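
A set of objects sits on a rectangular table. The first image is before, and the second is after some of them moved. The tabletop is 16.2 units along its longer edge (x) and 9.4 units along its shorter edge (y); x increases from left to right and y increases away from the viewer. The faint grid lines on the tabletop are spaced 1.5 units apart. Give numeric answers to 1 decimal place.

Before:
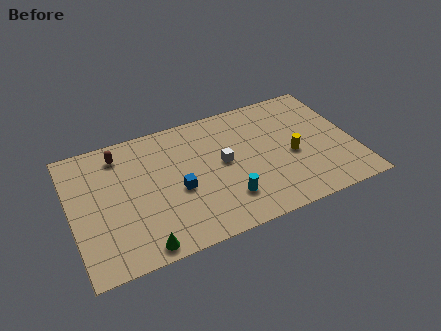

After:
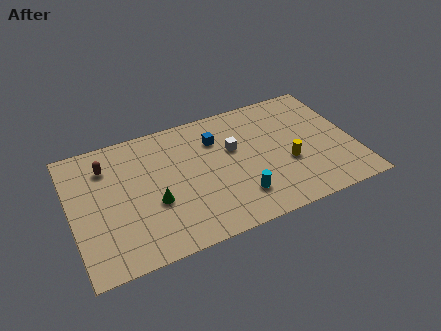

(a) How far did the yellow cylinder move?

0.6

The yellow cylinder was near (12.6, 4.1) before and (12.3, 3.6) after, so it travelled √(0.3² + 0.5²) ≈ 0.6 units.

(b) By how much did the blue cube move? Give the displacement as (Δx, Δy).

(2.5, 2.9)

The blue cube started near (6.0, 4.0) and ended near (8.5, 6.9).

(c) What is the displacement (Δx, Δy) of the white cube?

(0.7, 0.8)

The white cube started near (8.7, 5.0) and ended near (9.4, 5.8).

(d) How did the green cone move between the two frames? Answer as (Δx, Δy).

(1.0, 2.7)

The green cone was at about (3.6, 0.9) and moved to about (4.6, 3.6).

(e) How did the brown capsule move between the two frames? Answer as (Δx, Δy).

(-0.8, -0.6)

From the two frames, the brown capsule sits at roughly (3.0, 7.8) before and (2.2, 7.2) after.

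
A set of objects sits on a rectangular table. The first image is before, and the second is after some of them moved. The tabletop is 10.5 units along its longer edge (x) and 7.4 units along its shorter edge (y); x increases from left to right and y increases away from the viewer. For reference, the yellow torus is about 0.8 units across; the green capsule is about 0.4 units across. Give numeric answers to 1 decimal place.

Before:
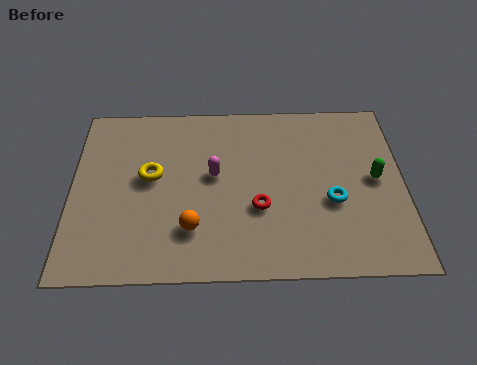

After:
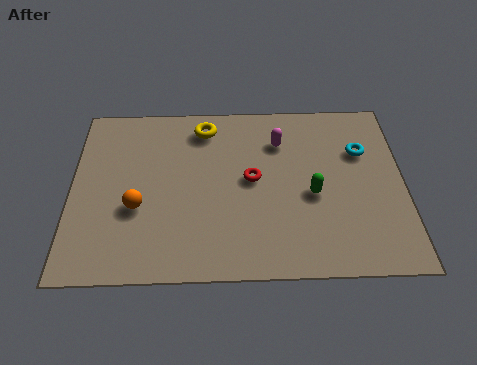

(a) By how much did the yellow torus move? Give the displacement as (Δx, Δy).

(1.7, 2.1)

The yellow torus started near (2.5, 4.1) and ended near (4.2, 6.2).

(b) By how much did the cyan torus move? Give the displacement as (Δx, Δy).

(1.0, 2.1)

From the two frames, the cyan torus sits at roughly (8.2, 2.9) before and (9.2, 5.0) after.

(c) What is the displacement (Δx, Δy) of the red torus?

(-0.2, 1.2)

The red torus was at about (5.9, 2.7) and moved to about (5.7, 3.9).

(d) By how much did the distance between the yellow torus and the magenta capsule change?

+0.5

The distance was about 2.0 in the first image and 2.5 in the second, so they moved 0.5 units further apart.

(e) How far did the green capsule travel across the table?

2.1

The green capsule moved from about (9.6, 3.8) to (7.6, 3.2), a distance of √(2.0² + 0.6²) ≈ 2.1.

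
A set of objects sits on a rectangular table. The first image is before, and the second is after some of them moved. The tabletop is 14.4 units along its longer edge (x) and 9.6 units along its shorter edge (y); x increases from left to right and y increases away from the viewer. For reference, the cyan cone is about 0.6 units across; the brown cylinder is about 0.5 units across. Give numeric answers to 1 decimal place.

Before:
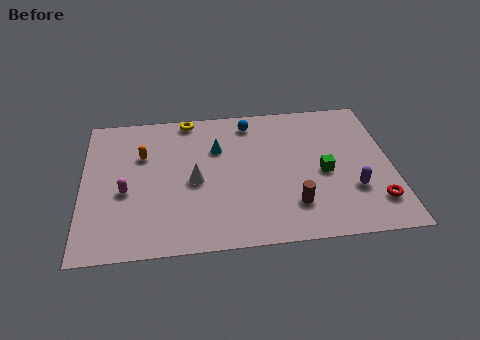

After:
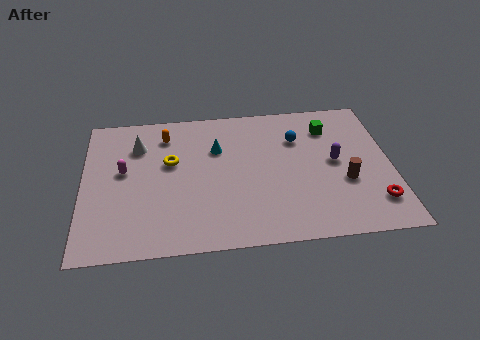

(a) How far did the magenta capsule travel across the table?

1.4

The magenta capsule moved from about (2.0, 4.0) to (1.9, 5.4), a distance of √(0.1² + 1.4²) ≈ 1.4.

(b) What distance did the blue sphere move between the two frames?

2.6

The blue sphere was near (7.9, 8.2) before and (10.1, 6.8) after, so it travelled √(2.2² + 1.4²) ≈ 2.6 units.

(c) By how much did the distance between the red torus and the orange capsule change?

-0.4

The distance was about 11.5 in the first image and 11.1 in the second, so they moved 0.4 units closer together.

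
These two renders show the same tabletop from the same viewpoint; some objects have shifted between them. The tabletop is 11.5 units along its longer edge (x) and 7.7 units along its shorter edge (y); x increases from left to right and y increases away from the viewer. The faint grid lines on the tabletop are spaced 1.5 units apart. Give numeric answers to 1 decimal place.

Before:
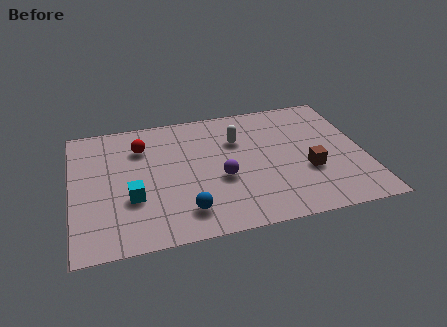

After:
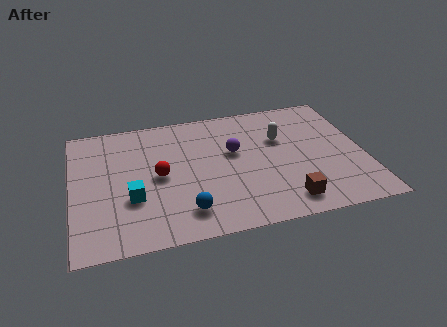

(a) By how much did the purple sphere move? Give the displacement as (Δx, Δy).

(0.6, 1.5)

From the two frames, the purple sphere sits at roughly (5.8, 3.1) before and (6.4, 4.6) after.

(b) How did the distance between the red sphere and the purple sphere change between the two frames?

-0.9

They were about 4.0 units apart before and 3.1 after — 0.9 units closer together.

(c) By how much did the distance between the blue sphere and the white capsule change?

+0.9

The distance was about 4.4 in the first image and 5.3 in the second, so they moved 0.9 units further apart.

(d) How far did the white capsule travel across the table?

1.7

From (6.6, 5.3) to (8.3, 5.0), the white capsule covered √(1.7² + 0.3²) ≈ 1.7 units.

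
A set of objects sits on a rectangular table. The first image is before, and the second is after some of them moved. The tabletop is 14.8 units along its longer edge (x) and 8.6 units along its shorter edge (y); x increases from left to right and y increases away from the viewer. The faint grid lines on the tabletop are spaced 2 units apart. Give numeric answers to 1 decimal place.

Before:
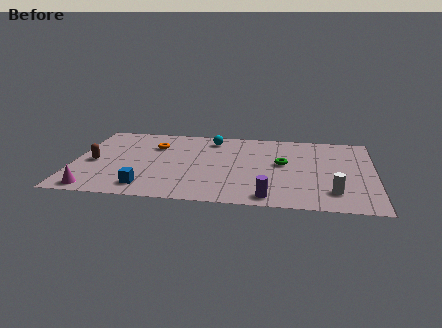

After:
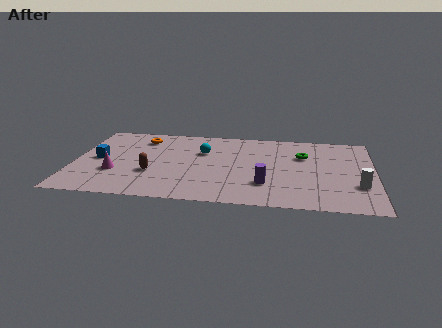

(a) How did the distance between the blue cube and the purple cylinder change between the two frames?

+2.5

The distance was about 6.0 in the first image and 8.5 in the second, so they moved 2.5 units further apart.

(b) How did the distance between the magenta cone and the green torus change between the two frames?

-0.3

Before: roughly 9.9 units apart; after: 9.6. That's 0.3 units closer together.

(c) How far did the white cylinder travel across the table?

1.4

The white cylinder moved from about (12.8, 1.9) to (14.0, 2.7), a distance of √(1.2² + 0.8²) ≈ 1.4.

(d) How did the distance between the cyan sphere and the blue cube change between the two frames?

-1.2

The distance was about 6.5 in the first image and 5.3 in the second, so they moved 1.2 units closer together.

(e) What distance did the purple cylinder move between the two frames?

1.4

The purple cylinder moved from about (9.7, 1.0) to (9.5, 2.4), a distance of √(0.2² + 1.4²) ≈ 1.4.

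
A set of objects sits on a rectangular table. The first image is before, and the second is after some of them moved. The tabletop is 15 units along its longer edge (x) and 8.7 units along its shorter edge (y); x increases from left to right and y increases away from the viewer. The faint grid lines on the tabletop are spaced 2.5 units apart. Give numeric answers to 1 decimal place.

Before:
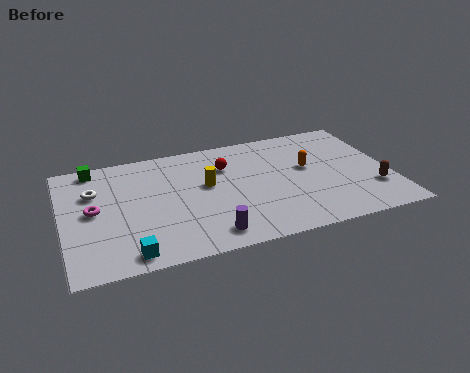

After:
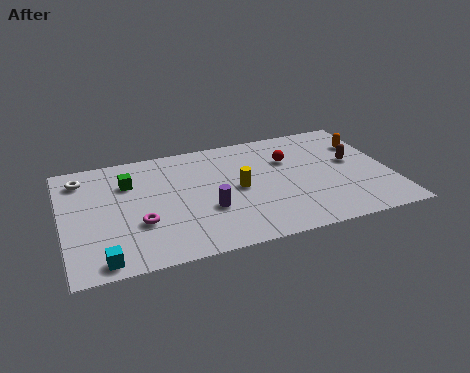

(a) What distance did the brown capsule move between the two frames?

2.5

The brown capsule was near (14.1, 2.5) before and (13.4, 4.9) after, so it travelled √(0.7² + 2.4²) ≈ 2.5 units.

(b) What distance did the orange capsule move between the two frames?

3.0

The orange capsule moved from about (11.3, 5.0) to (14.1, 6.2), a distance of √(2.8² + 1.2²) ≈ 3.0.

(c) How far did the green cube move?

2.2

The green cube was near (1.6, 7.8) before and (3.1, 6.2) after, so it travelled √(1.5² + 1.6²) ≈ 2.2 units.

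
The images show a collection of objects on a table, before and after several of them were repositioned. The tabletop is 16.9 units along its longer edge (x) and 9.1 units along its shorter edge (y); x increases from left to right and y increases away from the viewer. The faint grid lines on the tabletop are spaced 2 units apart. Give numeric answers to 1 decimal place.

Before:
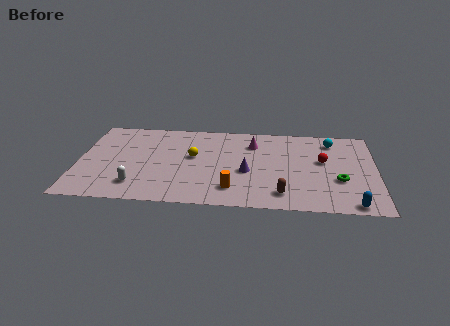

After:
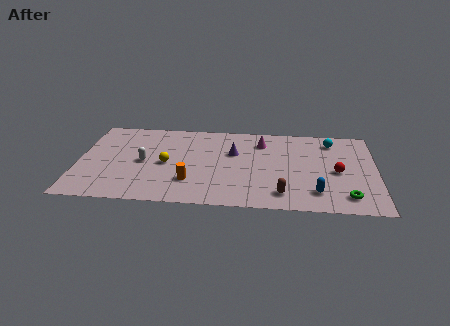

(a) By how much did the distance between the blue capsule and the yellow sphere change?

-1.2

They were about 10.0 units apart before and 8.8 after — 1.2 units closer together.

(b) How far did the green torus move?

1.7

The green torus was near (14.8, 3.3) before and (15.2, 1.6) after, so it travelled √(0.4² + 1.7²) ≈ 1.7 units.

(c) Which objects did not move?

the cyan sphere and the brown capsule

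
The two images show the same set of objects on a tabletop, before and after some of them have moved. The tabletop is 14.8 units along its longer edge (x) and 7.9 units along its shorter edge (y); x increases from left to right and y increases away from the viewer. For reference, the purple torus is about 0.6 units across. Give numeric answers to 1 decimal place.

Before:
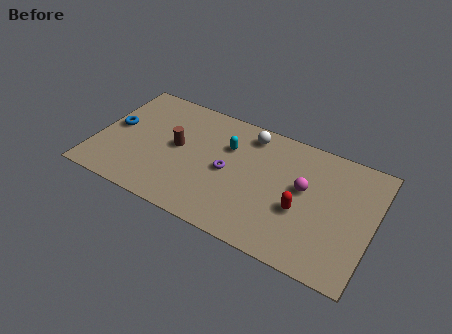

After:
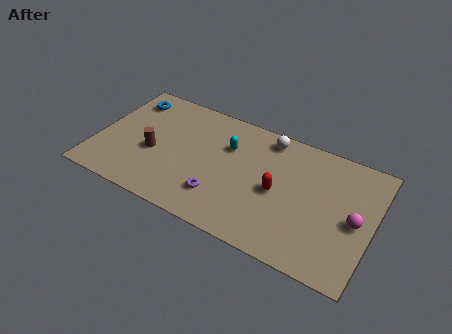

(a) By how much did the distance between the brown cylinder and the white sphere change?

+2.4

The distance was about 4.4 in the first image and 6.8 in the second, so they moved 2.4 units further apart.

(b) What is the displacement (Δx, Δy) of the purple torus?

(-0.2, -1.8)

The purple torus was at about (7.1, 3.8) and moved to about (6.9, 2.0).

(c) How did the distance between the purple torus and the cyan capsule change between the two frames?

+1.8

Before: roughly 1.6 units apart; after: 3.4. That's 1.8 units further apart.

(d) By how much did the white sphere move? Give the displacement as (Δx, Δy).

(1.0, 0.2)

The white sphere started near (7.9, 6.7) and ended near (8.9, 6.9).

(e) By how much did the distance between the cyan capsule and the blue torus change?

-0.4

Before: roughly 6.1 units apart; after: 5.7. That's 0.4 units closer together.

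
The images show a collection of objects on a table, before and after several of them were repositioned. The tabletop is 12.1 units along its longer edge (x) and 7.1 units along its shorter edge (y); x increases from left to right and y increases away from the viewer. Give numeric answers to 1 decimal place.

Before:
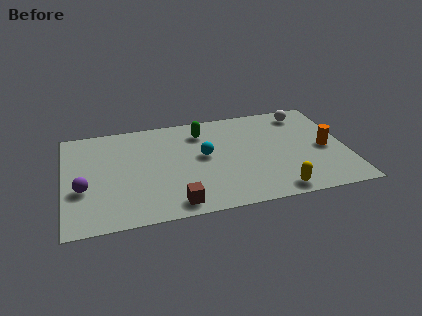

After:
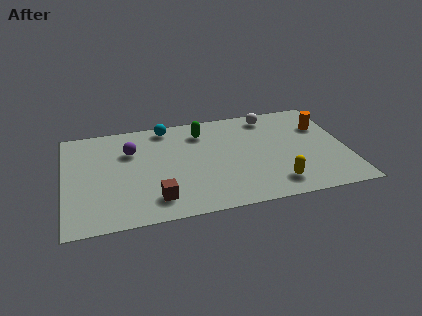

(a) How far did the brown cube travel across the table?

0.9

The brown cube was near (4.6, 0.9) before and (3.8, 1.4) after, so it travelled √(0.8² + 0.5²) ≈ 0.9 units.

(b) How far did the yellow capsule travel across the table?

0.5

From (8.9, 0.8) to (8.9, 1.3), the yellow capsule covered √(0.0² + 0.5²) ≈ 0.5 units.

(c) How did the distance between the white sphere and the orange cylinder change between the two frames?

-0.3

The distance was about 2.8 in the first image and 2.5 in the second, so they moved 0.3 units closer together.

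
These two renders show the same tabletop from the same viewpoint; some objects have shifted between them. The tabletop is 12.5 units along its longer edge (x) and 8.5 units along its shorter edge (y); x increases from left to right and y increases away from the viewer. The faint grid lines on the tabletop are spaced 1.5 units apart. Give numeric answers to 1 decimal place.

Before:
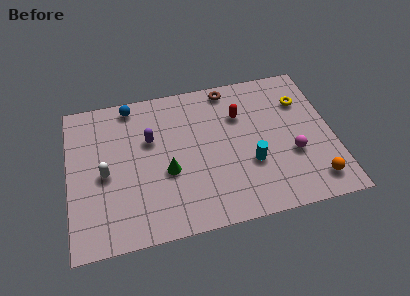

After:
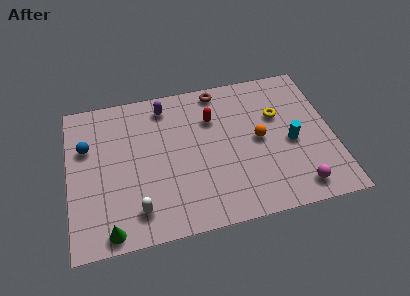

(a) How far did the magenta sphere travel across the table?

1.9

From (10.5, 3.1) to (10.6, 1.2), the magenta sphere covered √(0.1² + 1.9²) ≈ 1.9 units.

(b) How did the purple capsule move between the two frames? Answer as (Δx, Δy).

(0.8, 1.8)

From the two frames, the purple capsule sits at roughly (3.9, 5.4) before and (4.7, 7.2) after.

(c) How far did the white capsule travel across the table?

2.7

The white capsule was near (1.7, 3.9) before and (3.1, 1.6) after, so it travelled √(1.4² + 2.3²) ≈ 2.7 units.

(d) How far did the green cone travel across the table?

3.8

The green cone was near (4.6, 3.4) before and (1.8, 0.8) after, so it travelled √(2.8² + 2.6²) ≈ 3.8 units.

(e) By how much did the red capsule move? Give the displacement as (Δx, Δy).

(-1.3, 0.1)

The red capsule started near (8.2, 5.9) and ended near (6.9, 6.0).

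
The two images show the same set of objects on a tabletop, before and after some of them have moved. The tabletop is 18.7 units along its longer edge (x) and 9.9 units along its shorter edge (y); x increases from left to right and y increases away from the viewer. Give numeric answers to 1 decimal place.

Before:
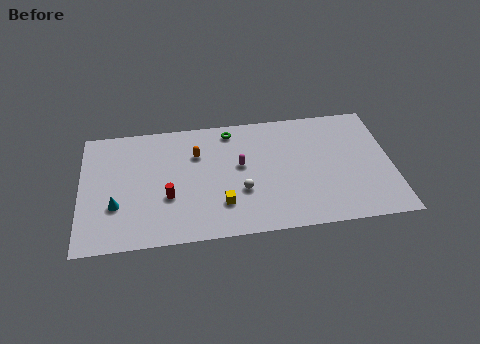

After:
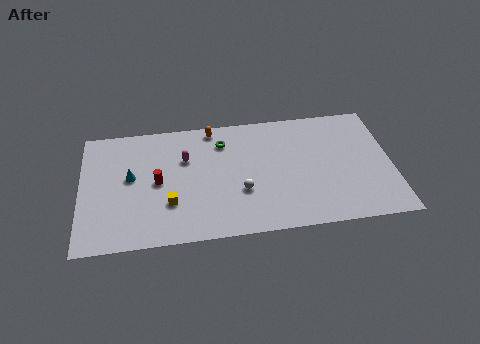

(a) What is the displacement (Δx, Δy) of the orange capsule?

(1.0, 2.0)

From the two frames, the orange capsule sits at roughly (7.0, 6.9) before and (8.0, 8.9) after.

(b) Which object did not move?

the white sphere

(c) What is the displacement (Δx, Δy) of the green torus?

(-0.5, -0.9)

The green torus started near (9.1, 8.6) and ended near (8.6, 7.7).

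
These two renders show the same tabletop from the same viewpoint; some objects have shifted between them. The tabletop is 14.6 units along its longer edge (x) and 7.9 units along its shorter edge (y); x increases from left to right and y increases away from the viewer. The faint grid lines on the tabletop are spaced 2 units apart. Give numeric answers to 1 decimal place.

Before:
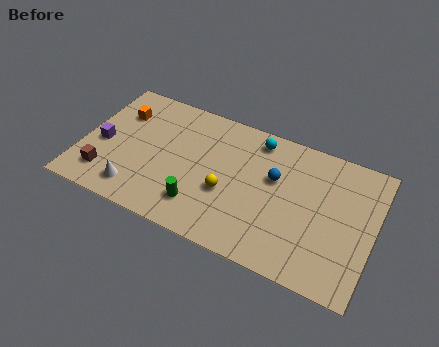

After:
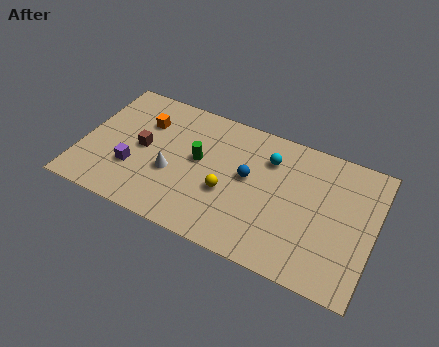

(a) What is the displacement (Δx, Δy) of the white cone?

(1.6, 1.7)

From the two frames, the white cone sits at roughly (3.0, 1.4) before and (4.6, 3.1) after.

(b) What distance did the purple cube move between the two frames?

1.9

The purple cube was near (1.0, 3.5) before and (2.7, 2.6) after, so it travelled √(1.7² + 0.9²) ≈ 1.9 units.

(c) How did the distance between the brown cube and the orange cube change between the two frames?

-2.4

The distance was about 4.0 in the first image and 1.6 in the second, so they moved 2.4 units closer together.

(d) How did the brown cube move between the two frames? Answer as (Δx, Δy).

(1.6, 2.3)

The brown cube was at about (1.4, 1.7) and moved to about (3.0, 4.0).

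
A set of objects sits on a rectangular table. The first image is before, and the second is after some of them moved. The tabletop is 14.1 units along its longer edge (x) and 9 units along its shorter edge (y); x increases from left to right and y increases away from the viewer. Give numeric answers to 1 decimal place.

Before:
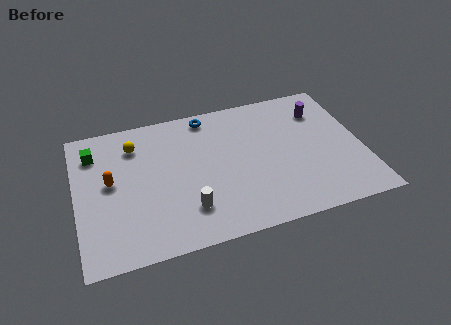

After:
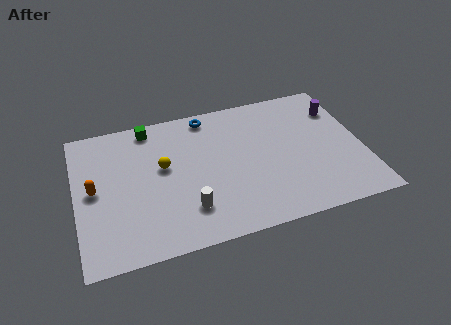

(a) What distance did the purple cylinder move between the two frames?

0.9

The purple cylinder was near (12.3, 6.8) before and (13.2, 6.7) after, so it travelled √(0.9² + 0.1²) ≈ 0.9 units.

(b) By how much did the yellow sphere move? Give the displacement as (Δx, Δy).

(1.3, -1.8)

The yellow sphere was at about (3.0, 7.0) and moved to about (4.3, 5.2).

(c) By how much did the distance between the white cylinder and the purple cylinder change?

+0.7

The distance was about 8.4 in the first image and 9.1 in the second, so they moved 0.7 units further apart.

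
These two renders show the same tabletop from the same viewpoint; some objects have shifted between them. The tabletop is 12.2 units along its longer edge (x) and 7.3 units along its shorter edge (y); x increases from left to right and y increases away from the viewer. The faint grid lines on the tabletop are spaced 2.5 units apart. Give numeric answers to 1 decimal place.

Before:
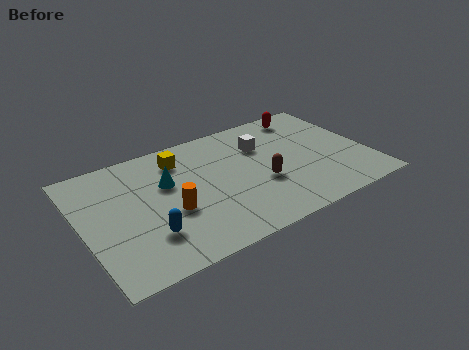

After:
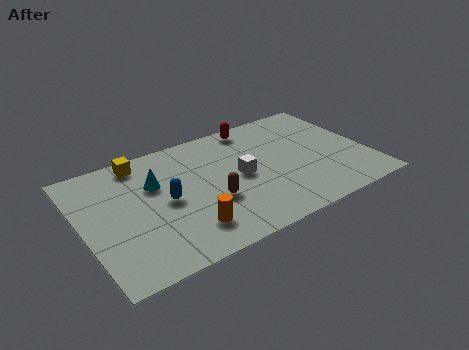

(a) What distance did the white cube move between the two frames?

1.9

From (7.9, 5.1) to (6.7, 3.6), the white cube covered √(1.2² + 1.5²) ≈ 1.9 units.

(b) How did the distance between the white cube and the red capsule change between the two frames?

+0.6

Before: roughly 2.5 units apart; after: 3.1. That's 0.6 units further apart.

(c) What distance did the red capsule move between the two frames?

2.3

The red capsule was near (10.1, 6.3) before and (7.8, 6.5) after, so it travelled √(2.3² + 0.2²) ≈ 2.3 units.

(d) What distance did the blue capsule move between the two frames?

1.9

The blue capsule moved from about (2.5, 2.0) to (3.5, 3.6), a distance of √(1.0² + 1.6²) ≈ 1.9.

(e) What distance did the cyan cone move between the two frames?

0.5

From (3.7, 4.6) to (3.2, 4.8), the cyan cone covered √(0.5² + 0.2²) ≈ 0.5 units.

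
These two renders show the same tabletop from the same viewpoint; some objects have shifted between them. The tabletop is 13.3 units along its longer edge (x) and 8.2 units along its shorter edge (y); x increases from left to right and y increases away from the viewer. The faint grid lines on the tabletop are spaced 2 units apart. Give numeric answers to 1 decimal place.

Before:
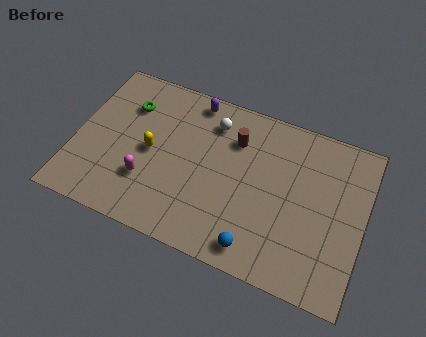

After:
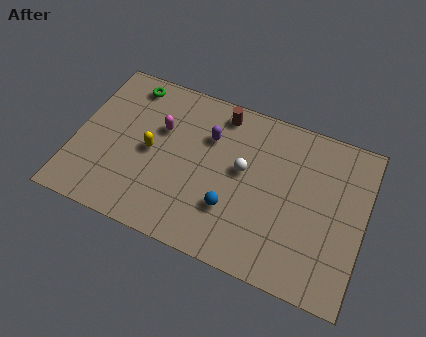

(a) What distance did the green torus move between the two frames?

1.1

The green torus moved from about (2.2, 6.0) to (2.1, 7.1), a distance of √(0.1² + 1.1²) ≈ 1.1.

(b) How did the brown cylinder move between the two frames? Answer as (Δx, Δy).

(-0.8, 1.1)

From the two frames, the brown cylinder sits at roughly (7.2, 6.0) before and (6.4, 7.1) after.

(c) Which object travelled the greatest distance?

the magenta capsule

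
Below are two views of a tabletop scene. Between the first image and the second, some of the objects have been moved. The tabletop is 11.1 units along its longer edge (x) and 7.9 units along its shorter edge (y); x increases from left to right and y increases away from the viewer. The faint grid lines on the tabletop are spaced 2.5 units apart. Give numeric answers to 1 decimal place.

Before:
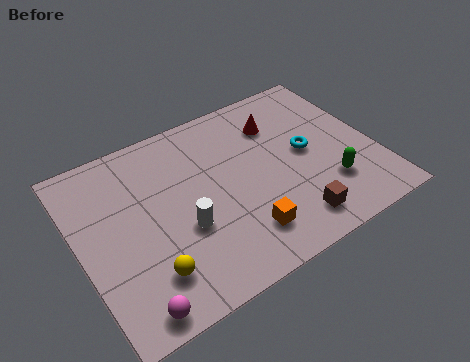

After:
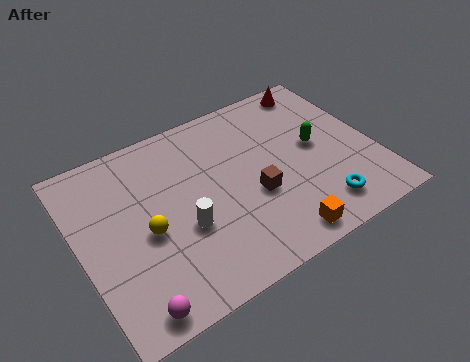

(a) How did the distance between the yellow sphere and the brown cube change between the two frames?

-1.3

The distance was about 5.3 in the first image and 4.0 in the second, so they moved 1.3 units closer together.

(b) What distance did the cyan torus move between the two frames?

2.7

The cyan torus was near (8.6, 4.1) before and (8.6, 1.4) after, so it travelled √(0.0² + 2.7²) ≈ 2.7 units.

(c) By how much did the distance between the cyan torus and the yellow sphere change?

-0.3

They were about 6.8 units apart before and 6.5 after — 0.3 units closer together.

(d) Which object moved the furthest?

the cyan torus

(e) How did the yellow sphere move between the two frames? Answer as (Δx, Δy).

(0.2, 1.7)

The yellow sphere was at about (2.2, 1.8) and moved to about (2.4, 3.5).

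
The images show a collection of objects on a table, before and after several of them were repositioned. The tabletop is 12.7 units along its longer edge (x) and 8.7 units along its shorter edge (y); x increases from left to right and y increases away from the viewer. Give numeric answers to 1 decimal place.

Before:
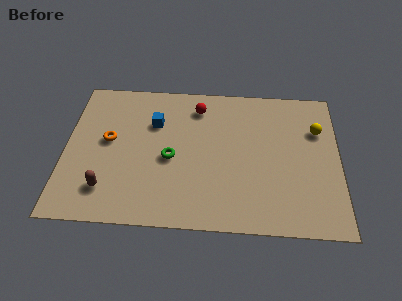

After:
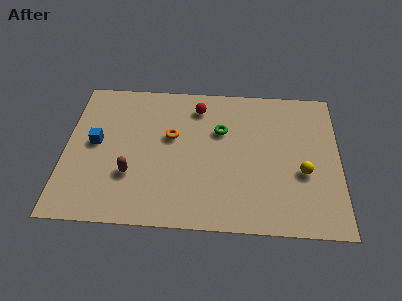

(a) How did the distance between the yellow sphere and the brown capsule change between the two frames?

-2.6

Before: roughly 10.5 units apart; after: 7.9. That's 2.6 units closer together.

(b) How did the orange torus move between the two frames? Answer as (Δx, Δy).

(2.9, 0.4)

The orange torus was at about (2.0, 4.8) and moved to about (4.9, 5.2).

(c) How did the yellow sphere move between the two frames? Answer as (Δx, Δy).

(-0.7, -2.6)

The yellow sphere was at about (11.7, 6.0) and moved to about (11.0, 3.4).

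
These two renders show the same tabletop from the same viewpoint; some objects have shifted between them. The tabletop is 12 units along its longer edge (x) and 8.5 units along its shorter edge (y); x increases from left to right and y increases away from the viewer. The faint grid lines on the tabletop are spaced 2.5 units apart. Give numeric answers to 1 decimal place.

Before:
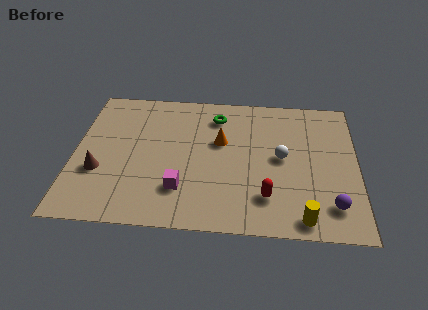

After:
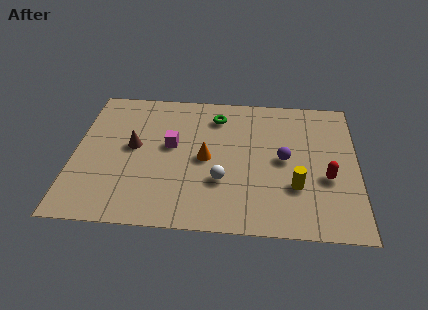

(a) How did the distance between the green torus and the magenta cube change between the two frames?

-2.0

They were about 4.8 units apart before and 2.8 after — 2.0 units closer together.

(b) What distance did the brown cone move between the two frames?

2.1

The brown cone was near (1.1, 3.0) before and (2.5, 4.6) after, so it travelled √(1.4² + 1.6²) ≈ 2.1 units.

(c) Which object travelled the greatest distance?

the purple sphere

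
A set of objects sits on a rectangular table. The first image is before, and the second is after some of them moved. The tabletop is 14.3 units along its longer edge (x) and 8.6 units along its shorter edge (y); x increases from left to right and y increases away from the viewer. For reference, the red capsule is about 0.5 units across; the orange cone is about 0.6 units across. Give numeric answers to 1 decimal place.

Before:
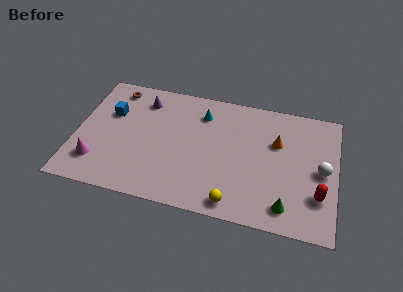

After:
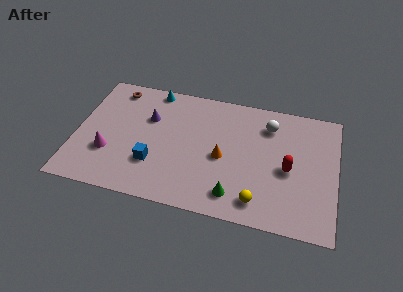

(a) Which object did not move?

the brown torus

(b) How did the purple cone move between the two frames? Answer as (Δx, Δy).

(0.4, -1.2)

The purple cone started near (3.5, 6.9) and ended near (3.9, 5.7).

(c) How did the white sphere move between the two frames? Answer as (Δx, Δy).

(-3.0, 2.5)

From the two frames, the white sphere sits at roughly (13.5, 4.2) before and (10.5, 6.7) after.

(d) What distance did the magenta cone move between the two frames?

1.0

The magenta cone moved from about (1.3, 2.0) to (1.9, 2.8), a distance of √(0.6² + 0.8²) ≈ 1.0.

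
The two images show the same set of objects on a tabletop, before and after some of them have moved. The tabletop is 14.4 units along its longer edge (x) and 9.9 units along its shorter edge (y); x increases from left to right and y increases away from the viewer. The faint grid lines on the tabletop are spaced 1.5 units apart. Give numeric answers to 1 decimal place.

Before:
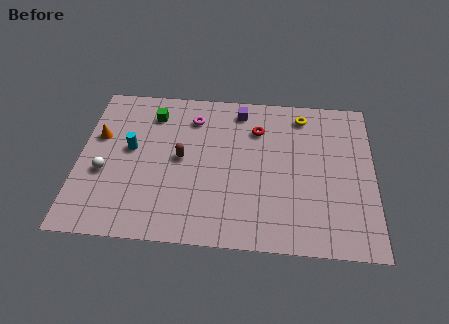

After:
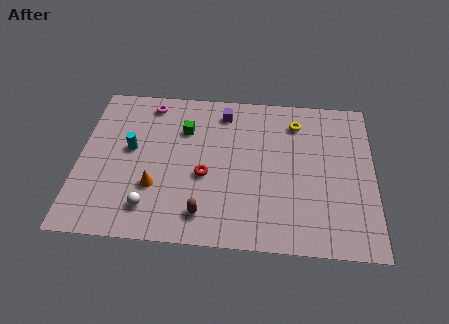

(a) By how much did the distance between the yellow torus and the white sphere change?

-1.4

They were about 10.6 units apart before and 9.2 after — 1.4 units closer together.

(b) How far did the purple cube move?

0.8

From (7.8, 8.5) to (7.0, 8.3), the purple cube covered √(0.8² + 0.2²) ≈ 0.8 units.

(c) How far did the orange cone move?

4.2

From (0.9, 6.2) to (3.8, 3.2), the orange cone covered √(2.9² + 3.0²) ≈ 4.2 units.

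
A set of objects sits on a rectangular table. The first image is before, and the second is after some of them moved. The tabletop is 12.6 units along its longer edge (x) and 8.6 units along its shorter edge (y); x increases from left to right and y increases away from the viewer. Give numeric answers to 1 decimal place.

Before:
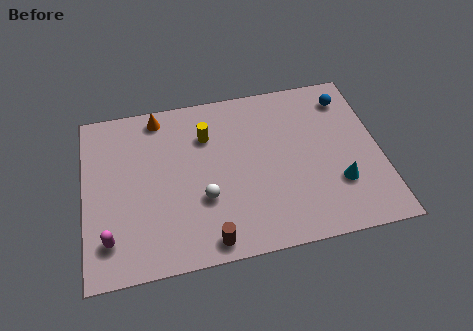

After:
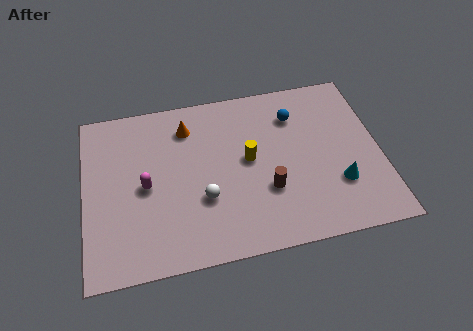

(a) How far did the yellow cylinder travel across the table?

2.3

The yellow cylinder was near (5.3, 6.2) before and (7.0, 4.6) after, so it travelled √(1.7² + 1.6²) ≈ 2.3 units.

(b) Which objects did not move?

the white sphere and the cyan cone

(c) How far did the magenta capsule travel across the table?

2.8

From (1.0, 1.8) to (2.6, 4.1), the magenta capsule covered √(1.6² + 2.3²) ≈ 2.8 units.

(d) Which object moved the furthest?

the brown cylinder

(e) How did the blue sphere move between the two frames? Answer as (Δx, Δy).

(-2.3, -0.5)

The blue sphere started near (11.4, 7.0) and ended near (9.1, 6.5).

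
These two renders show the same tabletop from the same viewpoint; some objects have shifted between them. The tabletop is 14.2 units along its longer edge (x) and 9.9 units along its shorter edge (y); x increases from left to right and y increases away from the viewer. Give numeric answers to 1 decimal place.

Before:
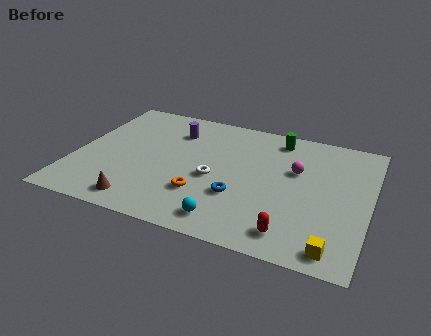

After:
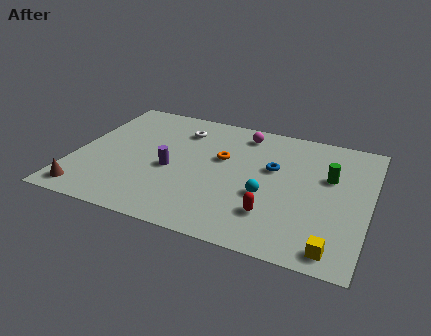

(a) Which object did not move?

the yellow cube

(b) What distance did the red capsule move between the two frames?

1.4

The red capsule was near (10.8, 1.5) before and (9.8, 2.5) after, so it travelled √(1.0² + 1.0²) ≈ 1.4 units.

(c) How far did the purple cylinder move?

3.2

The purple cylinder was near (4.5, 7.5) before and (4.7, 4.3) after, so it travelled √(0.2² + 3.2²) ≈ 3.2 units.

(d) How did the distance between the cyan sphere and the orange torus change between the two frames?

+1.2

Before: roughly 2.1 units apart; after: 3.3. That's 1.2 units further apart.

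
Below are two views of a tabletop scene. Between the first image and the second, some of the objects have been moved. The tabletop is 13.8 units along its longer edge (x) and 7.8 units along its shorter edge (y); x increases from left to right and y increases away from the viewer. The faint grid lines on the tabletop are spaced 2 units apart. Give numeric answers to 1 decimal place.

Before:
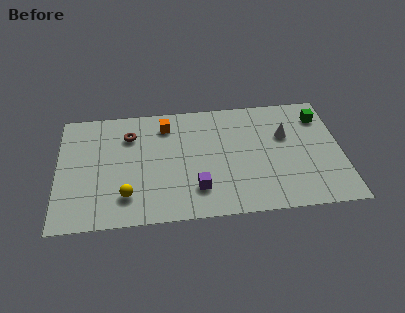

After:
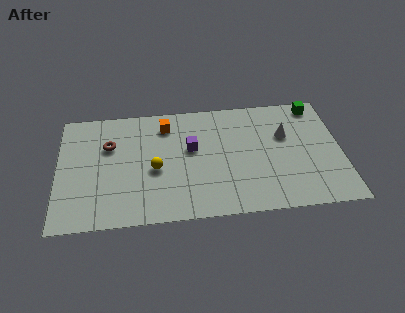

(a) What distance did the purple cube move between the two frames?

2.7

From (6.7, 1.9) to (6.5, 4.6), the purple cube covered √(0.2² + 2.7²) ≈ 2.7 units.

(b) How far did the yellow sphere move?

2.1

The yellow sphere was near (3.3, 1.8) before and (4.7, 3.4) after, so it travelled √(1.4² + 1.6²) ≈ 2.1 units.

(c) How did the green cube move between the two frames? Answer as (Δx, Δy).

(-0.2, 0.8)

The green cube started near (12.9, 6.1) and ended near (12.7, 6.9).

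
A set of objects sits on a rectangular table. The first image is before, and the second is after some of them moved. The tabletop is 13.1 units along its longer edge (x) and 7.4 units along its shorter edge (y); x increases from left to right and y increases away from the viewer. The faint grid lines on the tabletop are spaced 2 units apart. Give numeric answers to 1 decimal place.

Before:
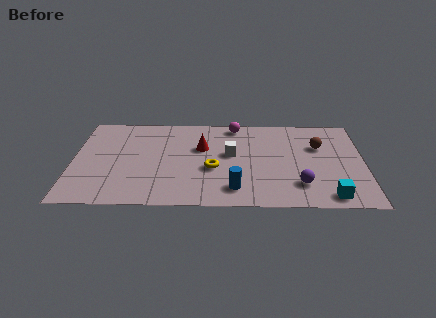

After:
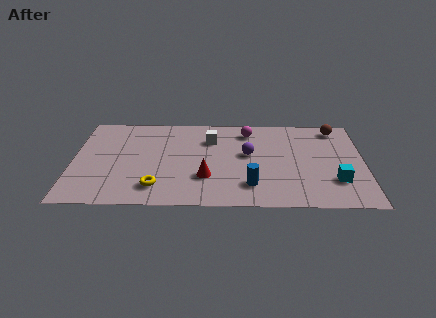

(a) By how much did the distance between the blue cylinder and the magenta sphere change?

-0.8

The distance was about 5.2 in the first image and 4.4 in the second, so they moved 0.8 units closer together.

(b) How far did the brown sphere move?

1.7

The brown sphere moved from about (11.1, 4.9) to (11.9, 6.4), a distance of √(0.8² + 1.5²) ≈ 1.7.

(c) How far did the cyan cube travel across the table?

1.2

The cyan cube moved from about (11.5, 0.9) to (11.8, 2.1), a distance of √(0.3² + 1.2²) ≈ 1.2.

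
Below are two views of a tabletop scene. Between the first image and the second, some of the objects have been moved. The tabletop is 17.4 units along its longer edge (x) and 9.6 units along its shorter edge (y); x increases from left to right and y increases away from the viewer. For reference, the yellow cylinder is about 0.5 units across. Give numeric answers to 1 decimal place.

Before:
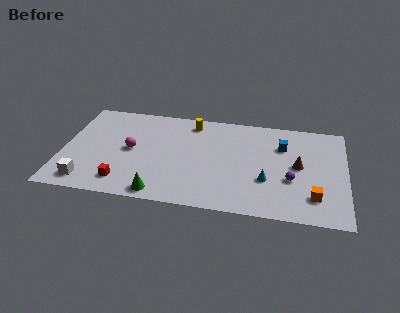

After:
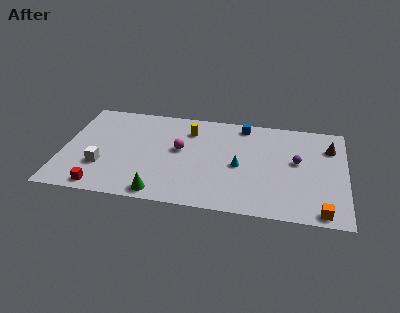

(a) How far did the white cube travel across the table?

1.8

From (1.7, 1.4) to (2.5, 3.0), the white cube covered √(0.8² + 1.6²) ≈ 1.8 units.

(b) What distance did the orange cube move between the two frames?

1.4

The orange cube was near (15.5, 2.2) before and (16.0, 0.9) after, so it travelled √(0.5² + 1.3²) ≈ 1.4 units.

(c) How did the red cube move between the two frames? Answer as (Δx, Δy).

(-1.3, -0.7)

The red cube started near (3.9, 1.7) and ended near (2.6, 1.0).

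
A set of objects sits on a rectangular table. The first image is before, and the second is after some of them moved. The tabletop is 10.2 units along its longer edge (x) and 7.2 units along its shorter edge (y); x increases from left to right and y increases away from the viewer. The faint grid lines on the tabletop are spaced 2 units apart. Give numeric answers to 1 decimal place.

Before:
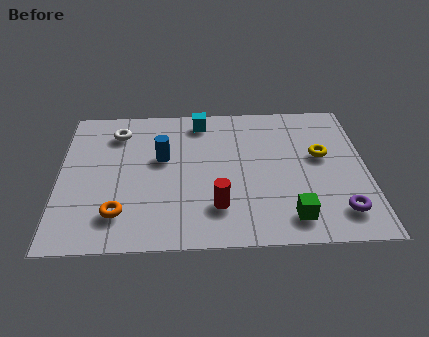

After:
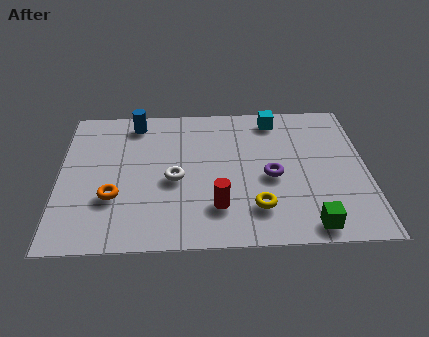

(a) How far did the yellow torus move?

3.3

The yellow torus moved from about (8.7, 4.2) to (6.5, 1.7), a distance of √(2.2² + 2.5²) ≈ 3.3.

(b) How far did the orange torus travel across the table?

0.8

The orange torus moved from about (2.0, 1.6) to (1.8, 2.4), a distance of √(0.2² + 0.8²) ≈ 0.8.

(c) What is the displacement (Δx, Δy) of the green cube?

(0.6, -0.4)

The green cube started near (7.6, 1.2) and ended near (8.2, 0.8).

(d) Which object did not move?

the red cylinder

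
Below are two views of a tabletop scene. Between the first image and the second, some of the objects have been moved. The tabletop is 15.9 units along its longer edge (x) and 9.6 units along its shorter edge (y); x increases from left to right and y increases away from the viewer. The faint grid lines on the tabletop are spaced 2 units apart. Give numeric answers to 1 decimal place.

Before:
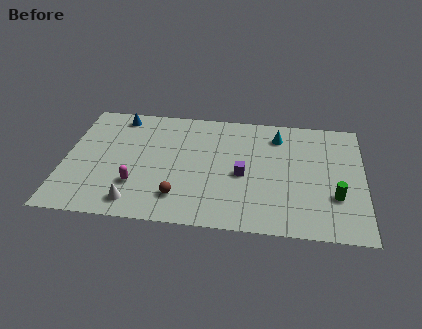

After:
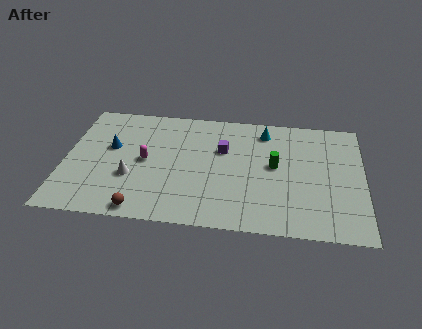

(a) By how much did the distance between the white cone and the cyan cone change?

-1.3

They were about 9.7 units apart before and 8.4 after — 1.3 units closer together.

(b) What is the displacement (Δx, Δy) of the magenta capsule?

(0.4, 2.0)

From the two frames, the magenta capsule sits at roughly (3.9, 2.8) before and (4.3, 4.8) after.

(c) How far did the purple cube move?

2.2

The purple cube moved from about (9.5, 4.3) to (8.4, 6.2), a distance of √(1.1² + 1.9²) ≈ 2.2.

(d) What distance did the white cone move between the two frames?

2.0

The white cone moved from about (3.9, 1.4) to (3.6, 3.4), a distance of √(0.3² + 2.0²) ≈ 2.0.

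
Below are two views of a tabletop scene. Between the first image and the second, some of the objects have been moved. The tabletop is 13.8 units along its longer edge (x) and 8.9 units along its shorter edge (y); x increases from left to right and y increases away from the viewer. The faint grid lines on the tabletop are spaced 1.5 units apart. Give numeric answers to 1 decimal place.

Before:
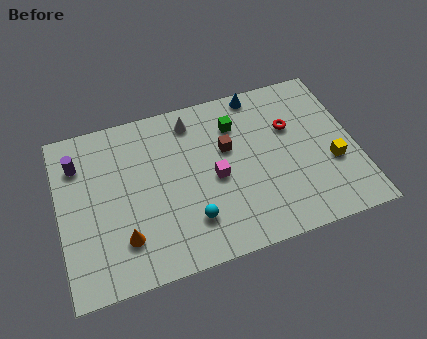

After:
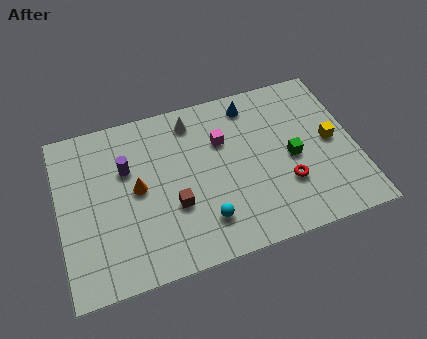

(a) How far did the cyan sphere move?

0.6

The cyan sphere was near (5.9, 2.2) before and (6.5, 2.0) after, so it travelled √(0.6² + 0.2²) ≈ 0.6 units.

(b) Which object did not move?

the white cone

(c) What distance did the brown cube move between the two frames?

3.5

The brown cube moved from about (7.9, 5.5) to (5.2, 3.2), a distance of √(2.7² + 2.3²) ≈ 3.5.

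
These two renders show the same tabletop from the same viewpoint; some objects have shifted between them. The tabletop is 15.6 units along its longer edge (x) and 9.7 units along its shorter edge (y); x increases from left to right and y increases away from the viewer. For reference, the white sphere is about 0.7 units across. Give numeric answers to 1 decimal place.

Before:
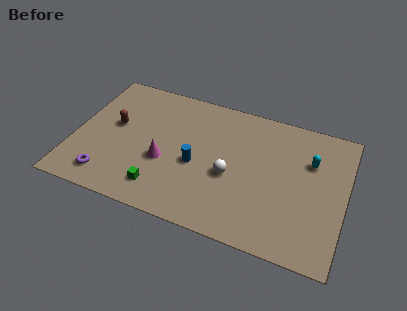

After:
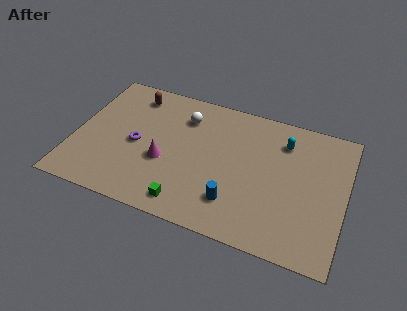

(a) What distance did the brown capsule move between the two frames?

2.7

The brown capsule moved from about (2.2, 5.5) to (3.0, 8.1), a distance of √(0.8² + 2.6²) ≈ 2.7.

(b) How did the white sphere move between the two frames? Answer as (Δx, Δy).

(-3.0, 3.3)

The white sphere was at about (9.1, 4.1) and moved to about (6.1, 7.4).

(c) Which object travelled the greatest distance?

the white sphere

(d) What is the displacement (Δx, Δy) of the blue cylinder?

(2.4, -1.9)

The blue cylinder started near (7.1, 4.2) and ended near (9.5, 2.3).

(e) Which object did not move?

the magenta cone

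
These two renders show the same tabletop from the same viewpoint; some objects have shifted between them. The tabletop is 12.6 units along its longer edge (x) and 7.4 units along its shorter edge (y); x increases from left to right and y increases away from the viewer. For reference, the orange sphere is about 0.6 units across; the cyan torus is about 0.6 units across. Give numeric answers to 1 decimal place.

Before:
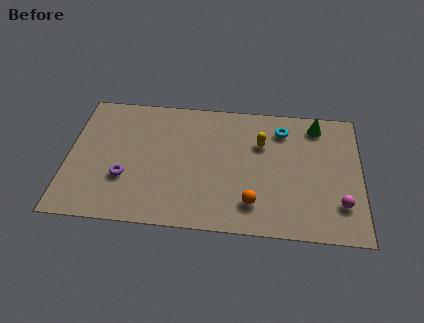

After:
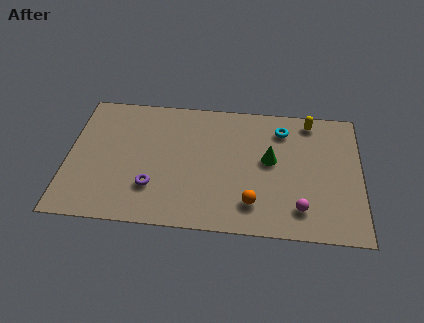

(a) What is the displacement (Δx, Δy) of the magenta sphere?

(-1.7, -0.4)

The magenta sphere was at about (11.7, 1.9) and moved to about (10.0, 1.5).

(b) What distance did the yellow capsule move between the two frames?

2.6

The yellow capsule was near (8.3, 5.0) before and (10.4, 6.5) after, so it travelled √(2.1² + 1.5²) ≈ 2.6 units.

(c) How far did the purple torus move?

1.3

The purple torus moved from about (2.5, 2.5) to (3.7, 2.1), a distance of √(1.2² + 0.4²) ≈ 1.3.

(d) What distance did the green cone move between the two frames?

3.0

From (10.7, 6.3) to (8.7, 4.1), the green cone covered √(2.0² + 2.2²) ≈ 3.0 units.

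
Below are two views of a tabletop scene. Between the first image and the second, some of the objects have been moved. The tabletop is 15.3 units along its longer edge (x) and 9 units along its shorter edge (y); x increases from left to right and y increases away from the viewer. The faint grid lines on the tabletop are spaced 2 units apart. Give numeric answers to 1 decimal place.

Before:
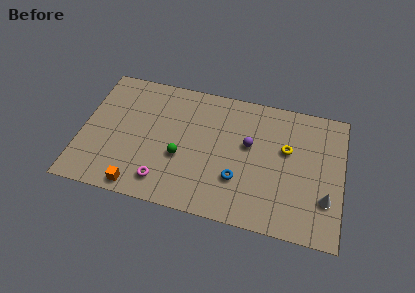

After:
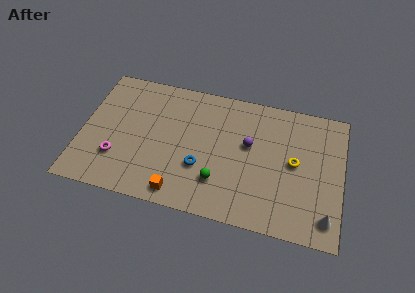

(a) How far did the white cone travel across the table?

1.2

The white cone moved from about (14.4, 2.7) to (14.5, 1.5), a distance of √(0.1² + 1.2²) ≈ 1.2.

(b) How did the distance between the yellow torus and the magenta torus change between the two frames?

+2.5

The distance was about 8.0 in the first image and 10.5 in the second, so they moved 2.5 units further apart.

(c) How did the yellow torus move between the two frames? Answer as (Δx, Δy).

(0.5, -0.8)

The yellow torus started near (12.0, 5.5) and ended near (12.5, 4.7).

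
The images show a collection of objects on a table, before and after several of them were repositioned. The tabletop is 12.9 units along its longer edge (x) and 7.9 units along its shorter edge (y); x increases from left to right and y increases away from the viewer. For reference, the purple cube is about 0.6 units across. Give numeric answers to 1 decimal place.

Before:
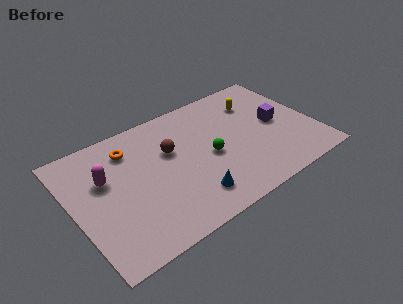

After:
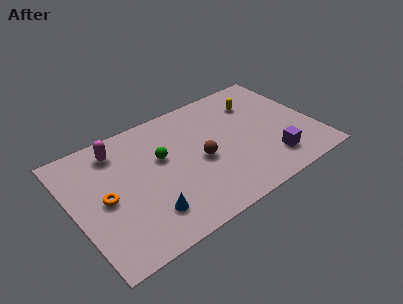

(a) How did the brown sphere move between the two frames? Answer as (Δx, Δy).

(1.4, -1.4)

The brown sphere was at about (5.3, 5.0) and moved to about (6.7, 3.6).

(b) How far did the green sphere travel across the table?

2.7

The green sphere was near (7.2, 3.6) before and (4.8, 4.8) after, so it travelled √(2.4² + 1.2²) ≈ 2.7 units.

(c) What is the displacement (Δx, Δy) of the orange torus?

(-1.7, -2.4)

The orange torus started near (3.3, 6.2) and ended near (1.6, 3.8).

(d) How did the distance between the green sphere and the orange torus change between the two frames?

-1.3

They were about 4.7 units apart before and 3.4 after — 1.3 units closer together.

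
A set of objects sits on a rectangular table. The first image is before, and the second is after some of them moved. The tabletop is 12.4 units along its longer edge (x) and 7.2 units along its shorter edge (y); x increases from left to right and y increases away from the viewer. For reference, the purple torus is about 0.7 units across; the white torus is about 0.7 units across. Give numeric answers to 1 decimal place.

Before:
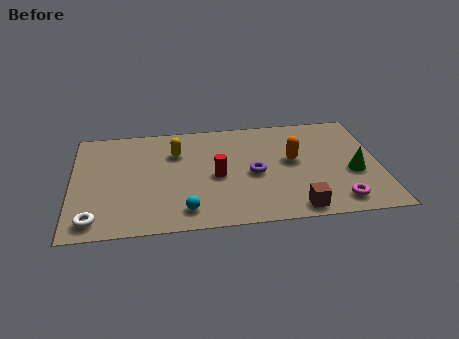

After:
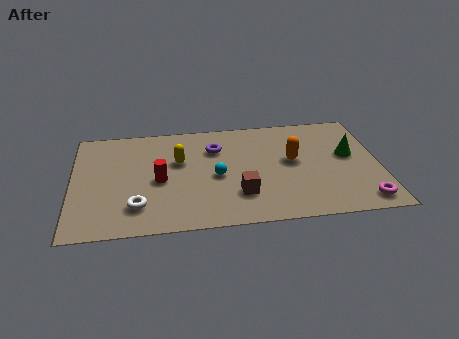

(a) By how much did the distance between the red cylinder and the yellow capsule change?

-1.0

The distance was about 2.4 in the first image and 1.4 in the second, so they moved 1.0 units closer together.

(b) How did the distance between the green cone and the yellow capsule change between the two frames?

-0.5

They were about 7.4 units apart before and 6.9 after — 0.5 units closer together.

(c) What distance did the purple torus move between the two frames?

2.4

The purple torus moved from about (7.3, 3.3) to (5.8, 5.2), a distance of √(1.5² + 1.9²) ≈ 2.4.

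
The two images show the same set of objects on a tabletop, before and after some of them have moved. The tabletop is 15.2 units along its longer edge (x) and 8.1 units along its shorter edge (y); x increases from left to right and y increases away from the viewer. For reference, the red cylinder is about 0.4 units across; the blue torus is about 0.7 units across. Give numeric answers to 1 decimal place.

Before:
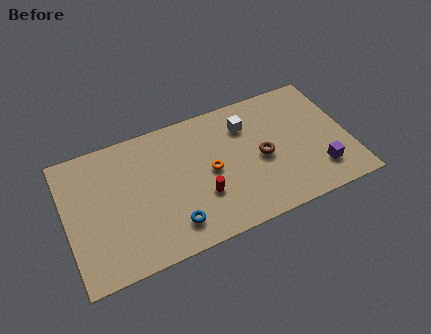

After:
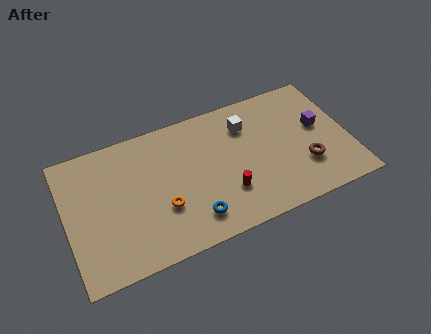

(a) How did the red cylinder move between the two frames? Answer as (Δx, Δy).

(1.3, -0.3)

The red cylinder was at about (7.1, 2.7) and moved to about (8.4, 2.4).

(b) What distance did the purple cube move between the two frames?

2.7

From (13.4, 1.9) to (13.7, 4.6), the purple cube covered √(0.3² + 2.7²) ≈ 2.7 units.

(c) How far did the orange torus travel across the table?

3.0

The orange torus moved from about (7.7, 4.0) to (5.0, 2.8), a distance of √(2.7² + 1.2²) ≈ 3.0.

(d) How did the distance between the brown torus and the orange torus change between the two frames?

+4.9

They were about 2.8 units apart before and 7.7 after — 4.9 units further apart.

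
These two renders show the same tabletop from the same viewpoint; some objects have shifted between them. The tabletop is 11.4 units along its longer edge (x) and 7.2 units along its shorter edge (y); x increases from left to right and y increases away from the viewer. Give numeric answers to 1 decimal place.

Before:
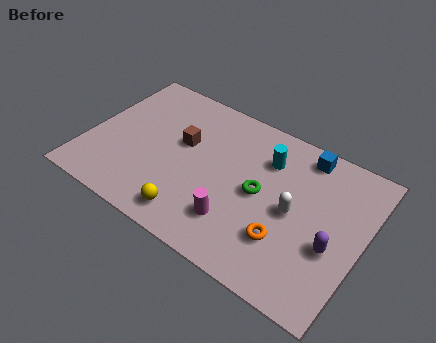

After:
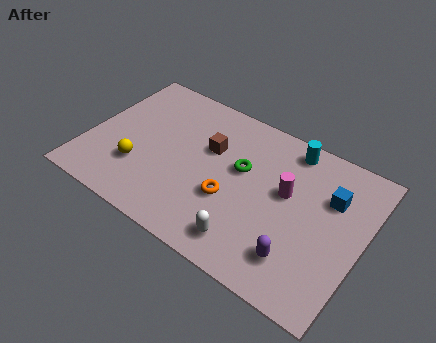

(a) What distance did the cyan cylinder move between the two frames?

1.3

The cyan cylinder moved from about (7.2, 5.3) to (8.0, 6.3), a distance of √(0.8² + 1.0²) ≈ 1.3.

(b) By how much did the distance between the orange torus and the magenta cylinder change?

+0.6

They were about 2.0 units apart before and 2.6 after — 0.6 units further apart.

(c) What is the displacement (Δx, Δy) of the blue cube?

(1.3, -1.4)

The blue cube started near (8.6, 6.3) and ended near (9.9, 4.9).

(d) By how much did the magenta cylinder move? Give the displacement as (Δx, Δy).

(1.7, 2.4)

From the two frames, the magenta cylinder sits at roughly (6.5, 1.8) before and (8.2, 4.2) after.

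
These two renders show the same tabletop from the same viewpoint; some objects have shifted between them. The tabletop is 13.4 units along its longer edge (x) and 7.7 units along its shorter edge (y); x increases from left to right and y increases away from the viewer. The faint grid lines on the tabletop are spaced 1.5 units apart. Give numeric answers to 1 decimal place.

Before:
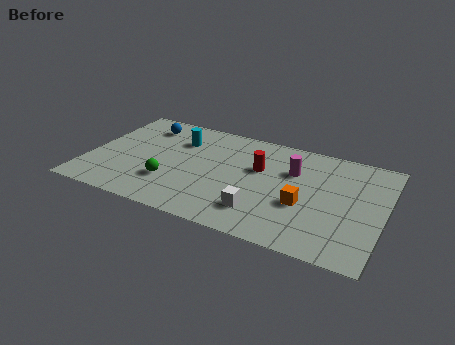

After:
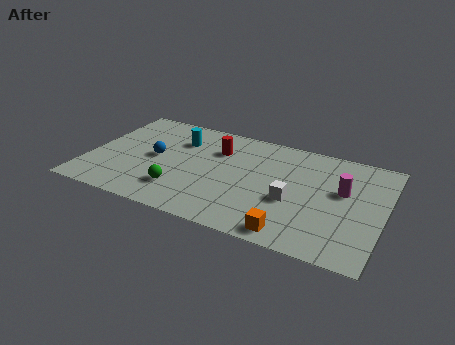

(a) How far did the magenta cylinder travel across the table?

2.4

From (9.2, 5.2) to (11.5, 4.6), the magenta cylinder covered √(2.3² + 0.6²) ≈ 2.4 units.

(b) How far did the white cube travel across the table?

1.8

The white cube was near (8.1, 1.8) before and (9.4, 3.1) after, so it travelled √(1.3² + 1.3²) ≈ 1.8 units.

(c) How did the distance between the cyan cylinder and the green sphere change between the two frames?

+0.4

Before: roughly 3.3 units apart; after: 3.7. That's 0.4 units further apart.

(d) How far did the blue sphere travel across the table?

2.4

The blue sphere moved from about (2.2, 6.2) to (3.0, 3.9), a distance of √(0.8² + 2.3²) ≈ 2.4.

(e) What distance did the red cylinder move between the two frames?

2.1

The red cylinder was near (7.7, 4.8) before and (5.7, 5.5) after, so it travelled √(2.0² + 0.7²) ≈ 2.1 units.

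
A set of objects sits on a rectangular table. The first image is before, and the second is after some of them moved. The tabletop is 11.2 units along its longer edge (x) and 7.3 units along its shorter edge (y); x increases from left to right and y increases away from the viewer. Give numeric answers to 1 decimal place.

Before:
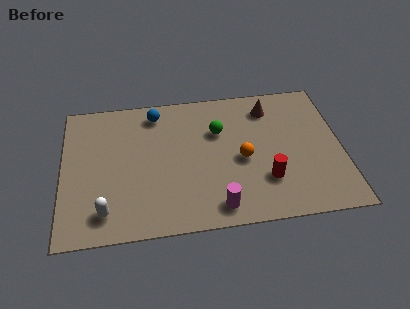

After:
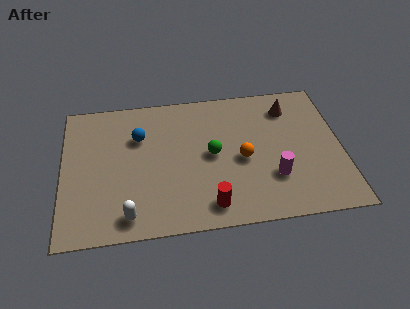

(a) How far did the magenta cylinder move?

2.6

From (6.1, 1.0) to (8.4, 2.2), the magenta cylinder covered √(2.3² + 1.2²) ≈ 2.6 units.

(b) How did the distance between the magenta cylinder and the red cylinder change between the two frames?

+0.5

Before: roughly 2.3 units apart; after: 2.8. That's 0.5 units further apart.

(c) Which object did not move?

the orange sphere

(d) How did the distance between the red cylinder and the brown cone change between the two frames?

+2.0

They were about 3.8 units apart before and 5.8 after — 2.0 units further apart.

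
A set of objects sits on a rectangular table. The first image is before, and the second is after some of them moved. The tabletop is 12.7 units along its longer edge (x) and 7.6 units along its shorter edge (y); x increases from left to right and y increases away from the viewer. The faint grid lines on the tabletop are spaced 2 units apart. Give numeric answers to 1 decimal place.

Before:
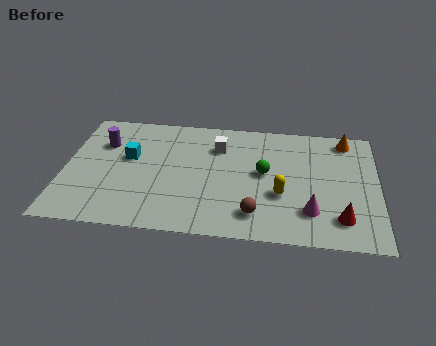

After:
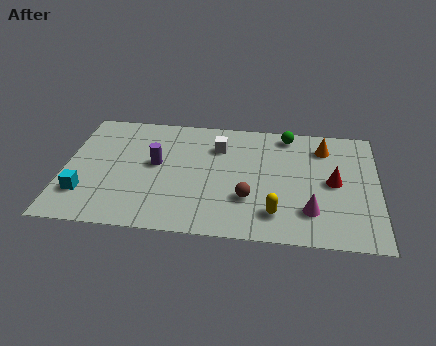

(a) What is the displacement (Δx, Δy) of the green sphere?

(0.9, 2.6)

The green sphere started near (8.1, 4.1) and ended near (9.0, 6.7).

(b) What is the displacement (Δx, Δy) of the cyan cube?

(-1.7, -2.5)

The cyan cube started near (2.6, 4.5) and ended near (0.9, 2.0).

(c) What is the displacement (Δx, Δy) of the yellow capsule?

(-0.2, -1.2)

From the two frames, the yellow capsule sits at roughly (8.8, 2.8) before and (8.6, 1.6) after.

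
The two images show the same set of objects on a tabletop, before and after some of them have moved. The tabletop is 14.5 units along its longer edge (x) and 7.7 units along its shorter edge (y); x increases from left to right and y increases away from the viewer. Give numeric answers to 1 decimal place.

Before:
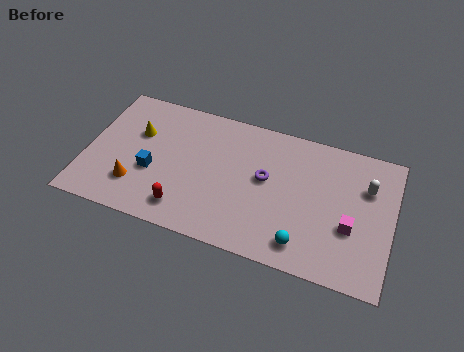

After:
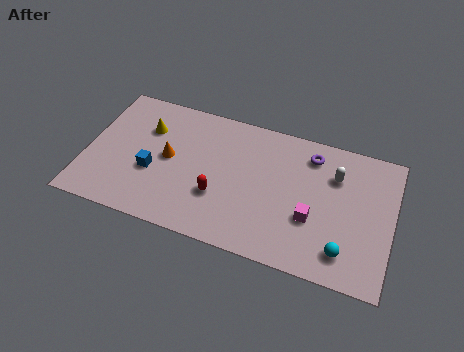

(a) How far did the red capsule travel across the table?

1.9

The red capsule was near (4.9, 1.4) before and (6.4, 2.6) after, so it travelled √(1.5² + 1.2²) ≈ 1.9 units.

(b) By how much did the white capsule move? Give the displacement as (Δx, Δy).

(-1.5, 0.2)

The white capsule started near (13.2, 5.3) and ended near (11.7, 5.5).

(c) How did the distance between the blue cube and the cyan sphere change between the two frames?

+1.8

They were about 7.5 units apart before and 9.3 after — 1.8 units further apart.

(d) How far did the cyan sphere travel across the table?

1.9

From (10.5, 1.3) to (12.4, 1.5), the cyan sphere covered √(1.9² + 0.2²) ≈ 1.9 units.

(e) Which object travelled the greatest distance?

the purple torus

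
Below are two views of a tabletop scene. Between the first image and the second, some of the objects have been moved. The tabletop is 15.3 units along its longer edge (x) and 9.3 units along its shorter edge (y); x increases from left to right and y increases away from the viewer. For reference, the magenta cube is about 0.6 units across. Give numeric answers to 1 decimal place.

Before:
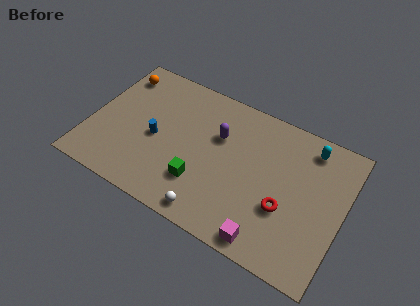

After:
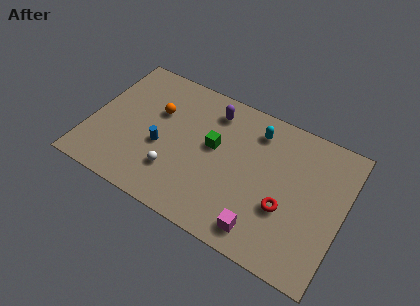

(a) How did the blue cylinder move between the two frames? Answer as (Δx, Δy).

(0.4, -0.4)

The blue cylinder started near (4.0, 4.2) and ended near (4.4, 3.8).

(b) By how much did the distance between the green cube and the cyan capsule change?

-4.7

They were about 7.9 units apart before and 3.2 after — 4.7 units closer together.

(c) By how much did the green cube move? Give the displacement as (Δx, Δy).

(0.4, 2.7)

From the two frames, the green cube sits at roughly (7.0, 2.6) before and (7.4, 5.3) after.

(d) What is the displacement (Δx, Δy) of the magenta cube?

(-0.4, 0.4)

The magenta cube was at about (11.3, 1.0) and moved to about (10.9, 1.4).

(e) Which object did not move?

the red torus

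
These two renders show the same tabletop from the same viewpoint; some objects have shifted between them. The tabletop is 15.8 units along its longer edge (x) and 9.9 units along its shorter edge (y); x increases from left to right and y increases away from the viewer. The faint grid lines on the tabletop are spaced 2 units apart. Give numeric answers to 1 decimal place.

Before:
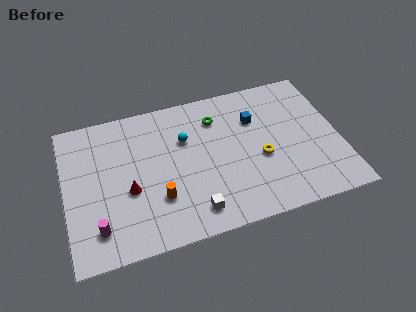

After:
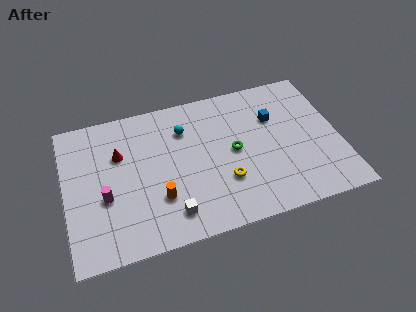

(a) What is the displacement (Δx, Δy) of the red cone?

(-0.4, 2.6)

The red cone was at about (3.6, 4.0) and moved to about (3.2, 6.6).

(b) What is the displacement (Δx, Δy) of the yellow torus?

(-2.2, -1.0)

The yellow torus was at about (11.2, 4.1) and moved to about (9.0, 3.1).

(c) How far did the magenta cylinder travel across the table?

2.0

From (1.7, 2.0) to (2.2, 3.9), the magenta cylinder covered √(0.5² + 1.9²) ≈ 2.0 units.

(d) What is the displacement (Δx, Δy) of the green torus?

(0.8, -2.6)

The green torus was at about (8.9, 7.6) and moved to about (9.7, 5.0).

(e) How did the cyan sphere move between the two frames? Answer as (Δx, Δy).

(0.0, 0.7)

The cyan sphere was at about (7.0, 6.6) and moved to about (7.0, 7.3).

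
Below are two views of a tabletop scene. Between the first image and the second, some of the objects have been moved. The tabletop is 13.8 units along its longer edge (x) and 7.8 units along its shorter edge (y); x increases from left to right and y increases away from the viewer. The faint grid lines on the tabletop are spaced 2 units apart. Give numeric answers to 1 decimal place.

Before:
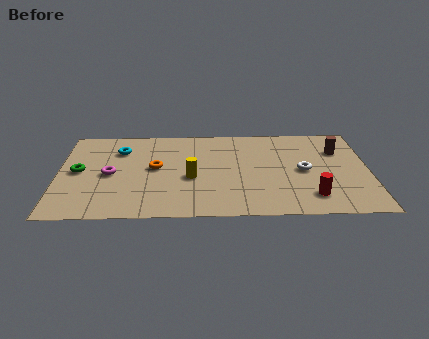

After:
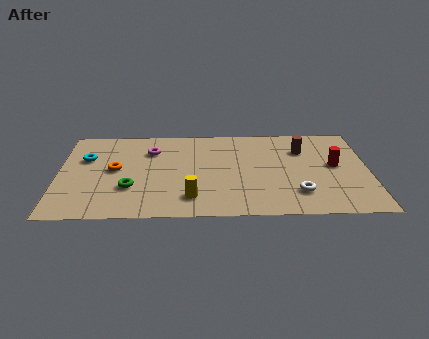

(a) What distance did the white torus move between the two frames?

1.9

From (10.9, 3.8) to (10.6, 1.9), the white torus covered √(0.3² + 1.9²) ≈ 1.9 units.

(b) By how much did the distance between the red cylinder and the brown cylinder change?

-2.1

They were about 4.1 units apart before and 2.0 after — 2.1 units closer together.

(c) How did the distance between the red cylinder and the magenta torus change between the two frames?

-0.8

Before: roughly 9.1 units apart; after: 8.3. That's 0.8 units closer together.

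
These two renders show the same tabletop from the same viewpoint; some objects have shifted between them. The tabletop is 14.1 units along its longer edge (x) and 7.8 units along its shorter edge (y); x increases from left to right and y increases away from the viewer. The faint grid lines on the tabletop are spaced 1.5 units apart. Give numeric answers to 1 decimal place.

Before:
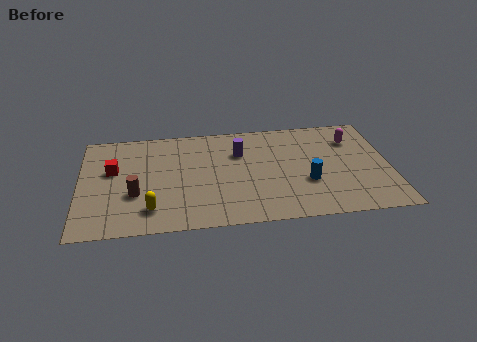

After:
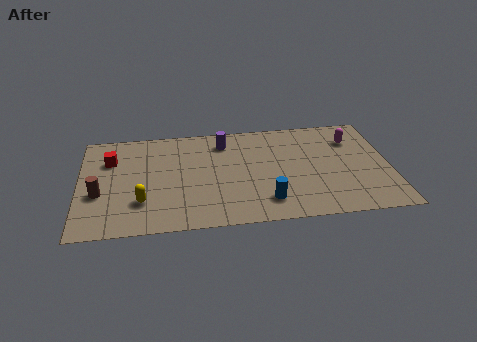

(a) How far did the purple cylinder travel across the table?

1.1

The purple cylinder moved from about (7.3, 5.4) to (6.6, 6.3), a distance of √(0.7² + 0.9²) ≈ 1.1.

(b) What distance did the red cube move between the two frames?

0.8

From (1.5, 4.7) to (1.4, 5.5), the red cube covered √(0.1² + 0.8²) ≈ 0.8 units.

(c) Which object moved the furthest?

the blue cylinder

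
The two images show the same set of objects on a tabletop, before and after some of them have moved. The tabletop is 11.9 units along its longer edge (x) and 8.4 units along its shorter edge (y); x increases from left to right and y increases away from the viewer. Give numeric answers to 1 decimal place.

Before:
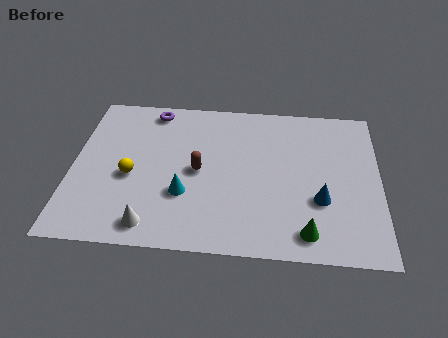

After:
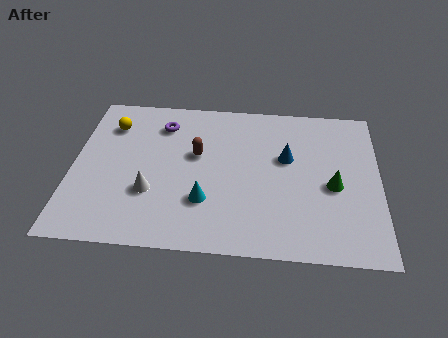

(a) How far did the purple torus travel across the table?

0.9

From (3.0, 7.4) to (3.4, 6.6), the purple torus covered √(0.4² + 0.8²) ≈ 0.9 units.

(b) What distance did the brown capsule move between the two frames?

0.9

The brown capsule was near (4.9, 4.1) before and (4.8, 5.0) after, so it travelled √(0.1² + 0.9²) ≈ 0.9 units.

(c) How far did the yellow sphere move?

2.9

The yellow sphere was near (2.3, 3.6) before and (1.4, 6.4) after, so it travelled √(0.9² + 2.8²) ≈ 2.9 units.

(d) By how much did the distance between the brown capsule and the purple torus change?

-1.7

The distance was about 3.8 in the first image and 2.1 in the second, so they moved 1.7 units closer together.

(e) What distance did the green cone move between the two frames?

2.7

The green cone moved from about (9.1, 1.2) to (10.1, 3.7), a distance of √(1.0² + 2.5²) ≈ 2.7.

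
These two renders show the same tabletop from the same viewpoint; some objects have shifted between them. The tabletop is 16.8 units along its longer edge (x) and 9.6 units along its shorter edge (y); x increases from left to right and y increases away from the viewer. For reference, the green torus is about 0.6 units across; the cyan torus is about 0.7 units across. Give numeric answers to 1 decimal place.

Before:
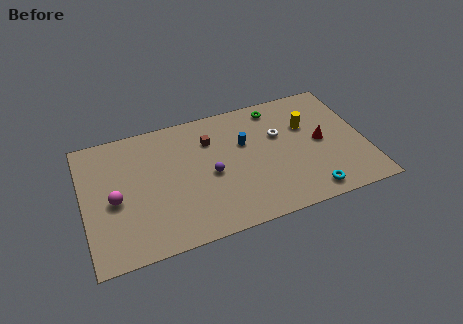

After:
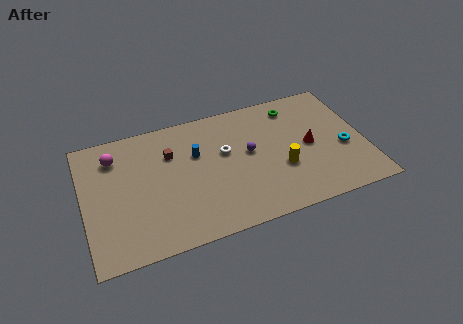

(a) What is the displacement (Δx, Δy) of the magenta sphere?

(0.2, 3.2)

The magenta sphere was at about (1.8, 4.3) and moved to about (2.0, 7.5).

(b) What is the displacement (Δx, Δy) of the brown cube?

(-2.4, -0.3)

The brown cube started near (7.7, 7.0) and ended near (5.3, 6.7).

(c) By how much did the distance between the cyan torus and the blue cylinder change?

+3.0

The distance was about 6.0 in the first image and 9.0 in the second, so they moved 3.0 units further apart.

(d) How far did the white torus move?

3.3

From (11.8, 6.1) to (8.5, 5.8), the white torus covered √(3.3² + 0.3²) ≈ 3.3 units.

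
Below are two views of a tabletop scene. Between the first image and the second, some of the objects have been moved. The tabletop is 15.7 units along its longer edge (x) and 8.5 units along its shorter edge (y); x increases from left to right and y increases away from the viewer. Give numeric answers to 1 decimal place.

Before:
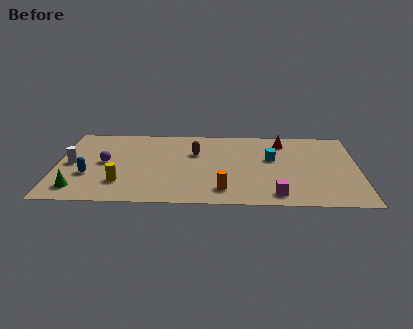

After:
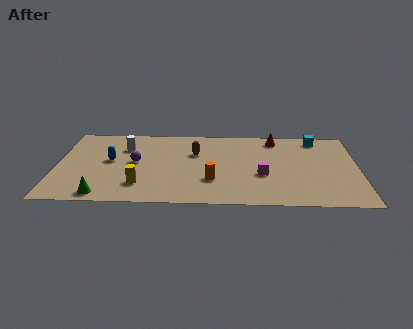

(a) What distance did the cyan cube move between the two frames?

3.3

From (11.2, 5.1) to (13.6, 7.4), the cyan cube covered √(2.4² + 2.3²) ≈ 3.3 units.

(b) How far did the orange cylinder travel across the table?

1.2

From (8.7, 1.6) to (8.1, 2.6), the orange cylinder covered √(0.6² + 1.0²) ≈ 1.2 units.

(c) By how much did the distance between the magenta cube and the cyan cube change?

+1.1

The distance was about 3.9 in the first image and 5.0 in the second, so they moved 1.1 units further apart.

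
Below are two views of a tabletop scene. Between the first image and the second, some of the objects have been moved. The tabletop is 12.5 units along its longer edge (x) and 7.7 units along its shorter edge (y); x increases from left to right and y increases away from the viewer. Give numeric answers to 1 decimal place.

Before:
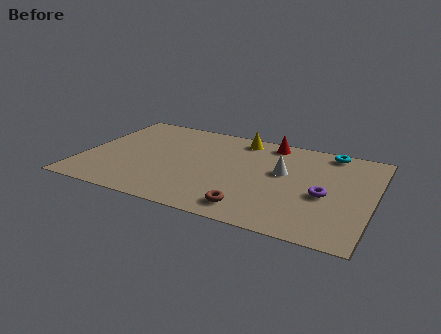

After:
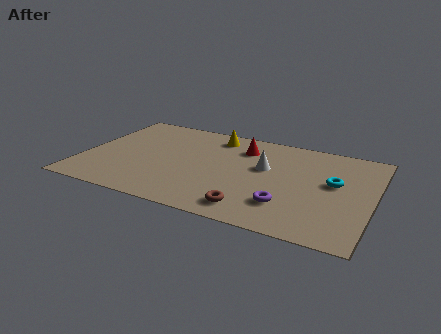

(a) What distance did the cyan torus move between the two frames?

2.5

The cyan torus was near (10.4, 6.9) before and (10.8, 4.4) after, so it travelled √(0.4² + 2.5²) ≈ 2.5 units.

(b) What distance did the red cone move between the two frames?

1.4

The red cone was near (7.8, 6.8) before and (6.7, 5.9) after, so it travelled √(1.1² + 0.9²) ≈ 1.4 units.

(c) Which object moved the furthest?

the cyan torus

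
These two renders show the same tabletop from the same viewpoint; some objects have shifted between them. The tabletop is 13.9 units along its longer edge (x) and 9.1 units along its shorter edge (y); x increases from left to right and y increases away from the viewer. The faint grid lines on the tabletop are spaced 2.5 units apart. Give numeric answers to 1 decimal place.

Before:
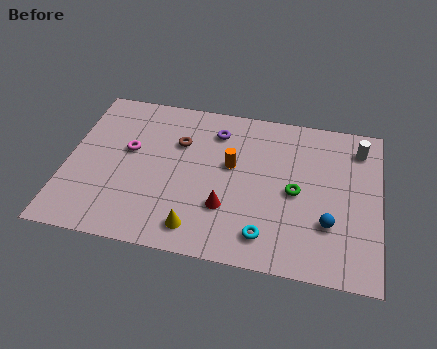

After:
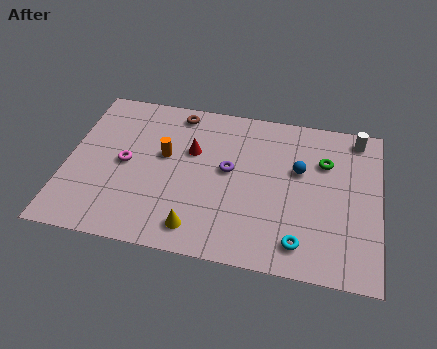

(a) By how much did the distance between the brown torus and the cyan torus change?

+2.5

They were about 6.2 units apart before and 8.7 after — 2.5 units further apart.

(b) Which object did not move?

the yellow cone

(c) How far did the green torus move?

2.3

From (10.2, 4.3) to (11.4, 6.3), the green torus covered √(1.2² + 2.0²) ≈ 2.3 units.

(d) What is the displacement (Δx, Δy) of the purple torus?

(0.7, -2.2)

The purple torus was at about (6.5, 7.2) and moved to about (7.2, 5.0).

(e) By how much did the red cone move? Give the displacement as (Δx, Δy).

(-1.7, 3.0)

From the two frames, the red cone sits at roughly (7.2, 2.8) before and (5.5, 5.8) after.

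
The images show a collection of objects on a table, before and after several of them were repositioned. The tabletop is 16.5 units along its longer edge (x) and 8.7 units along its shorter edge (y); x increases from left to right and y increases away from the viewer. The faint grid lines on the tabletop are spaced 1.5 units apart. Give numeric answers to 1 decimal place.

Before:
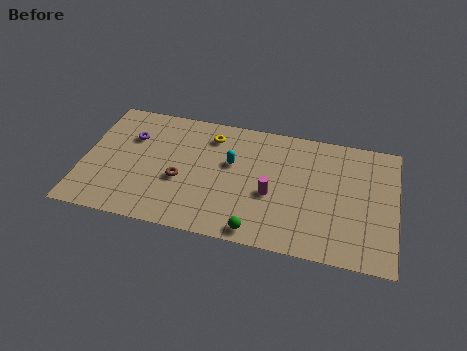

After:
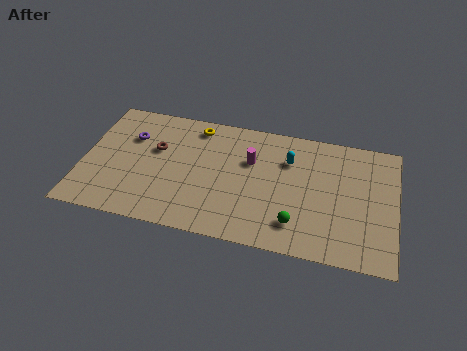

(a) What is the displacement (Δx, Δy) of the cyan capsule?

(3.0, 0.9)

The cyan capsule was at about (7.8, 5.3) and moved to about (10.8, 6.2).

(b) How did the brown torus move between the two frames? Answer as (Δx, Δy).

(-1.4, 1.9)

The brown torus started near (5.2, 3.5) and ended near (3.8, 5.4).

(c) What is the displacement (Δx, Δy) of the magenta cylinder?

(-1.2, 2.1)

The magenta cylinder started near (10.0, 3.6) and ended near (8.8, 5.7).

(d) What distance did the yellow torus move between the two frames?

0.9

From (6.6, 7.0) to (5.8, 7.5), the yellow torus covered √(0.8² + 0.5²) ≈ 0.9 units.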